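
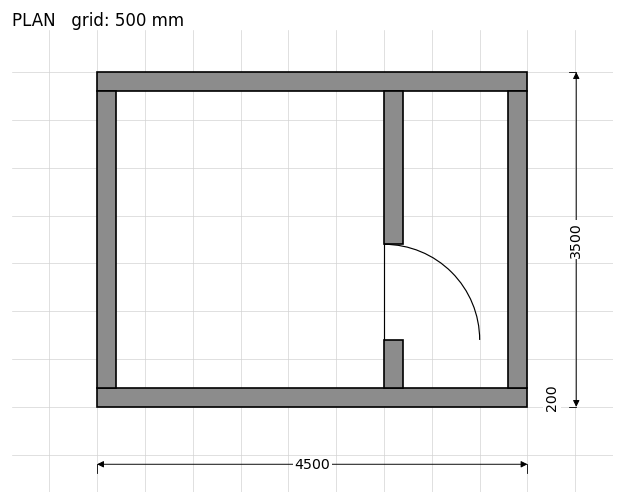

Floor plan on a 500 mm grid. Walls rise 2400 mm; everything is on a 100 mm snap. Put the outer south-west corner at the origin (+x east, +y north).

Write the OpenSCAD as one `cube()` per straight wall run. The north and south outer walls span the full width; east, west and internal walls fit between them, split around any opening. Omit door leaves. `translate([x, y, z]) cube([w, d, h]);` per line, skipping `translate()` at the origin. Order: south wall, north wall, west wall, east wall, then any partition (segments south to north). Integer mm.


cube([4500, 200, 2400]);
translate([0, 3300, 0]) cube([4500, 200, 2400]);
translate([0, 200, 0]) cube([200, 3100, 2400]);
translate([4300, 200, 0]) cube([200, 3100, 2400]);
translate([3000, 200, 0]) cube([200, 500, 2400]);
translate([3000, 1700, 0]) cube([200, 1600, 2400]);


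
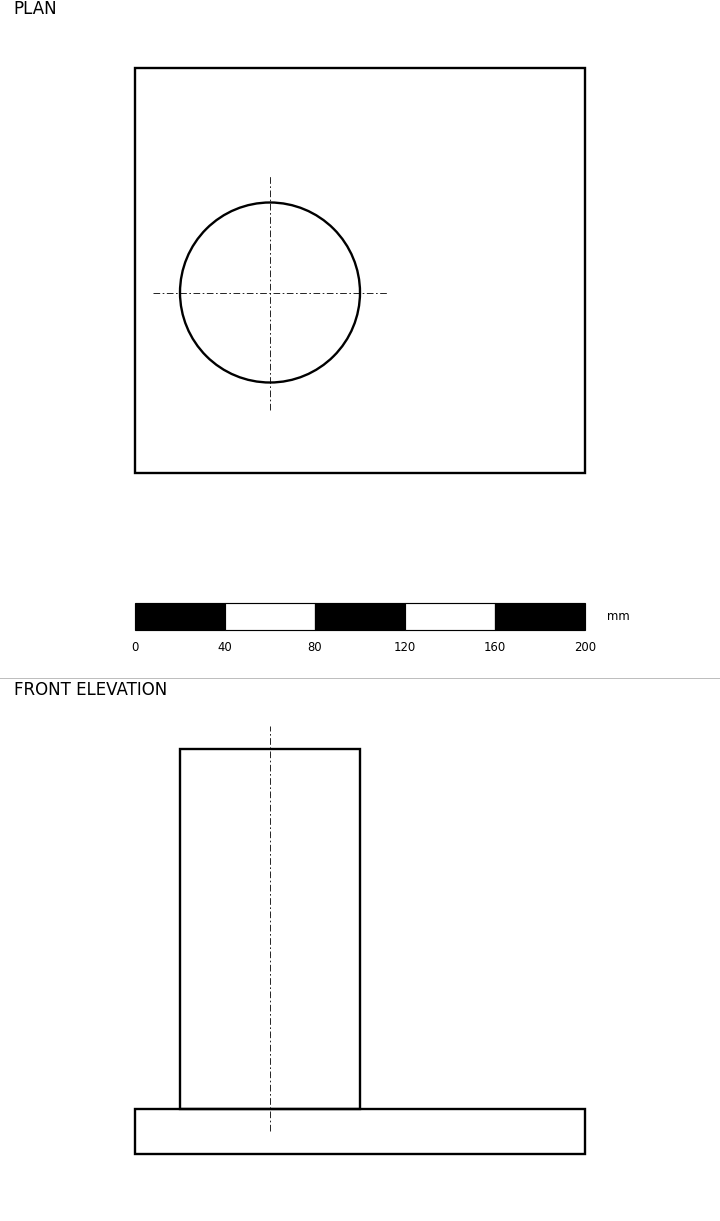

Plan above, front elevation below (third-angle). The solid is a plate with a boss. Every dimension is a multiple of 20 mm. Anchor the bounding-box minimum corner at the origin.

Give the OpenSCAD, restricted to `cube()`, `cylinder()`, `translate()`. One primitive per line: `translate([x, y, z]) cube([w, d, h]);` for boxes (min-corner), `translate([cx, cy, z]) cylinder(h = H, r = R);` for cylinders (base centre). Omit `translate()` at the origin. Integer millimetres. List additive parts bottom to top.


cube([200, 180, 20]);
translate([60, 80, 20]) cylinder(h = 160, r = 40);


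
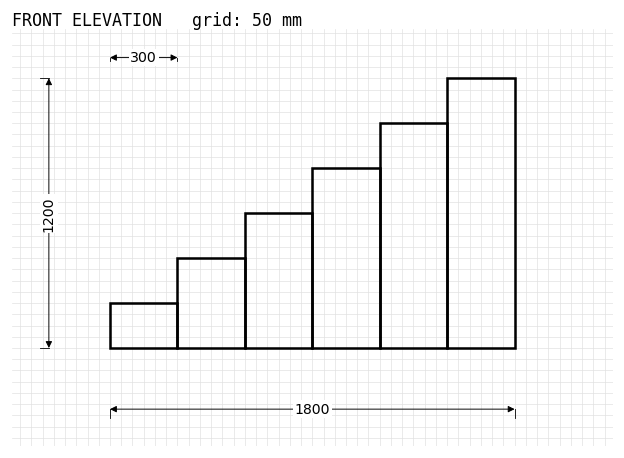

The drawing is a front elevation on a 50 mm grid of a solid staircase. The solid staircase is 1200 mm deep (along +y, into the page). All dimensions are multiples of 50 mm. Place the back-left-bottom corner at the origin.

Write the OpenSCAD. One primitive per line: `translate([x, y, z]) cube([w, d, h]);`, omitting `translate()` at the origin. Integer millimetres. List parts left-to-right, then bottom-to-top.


cube([300, 1200, 200]);
translate([300, 0, 0]) cube([300, 1200, 400]);
translate([600, 0, 0]) cube([300, 1200, 600]);
translate([900, 0, 0]) cube([300, 1200, 800]);
translate([1200, 0, 0]) cube([300, 1200, 1000]);
translate([1500, 0, 0]) cube([300, 1200, 1200]);


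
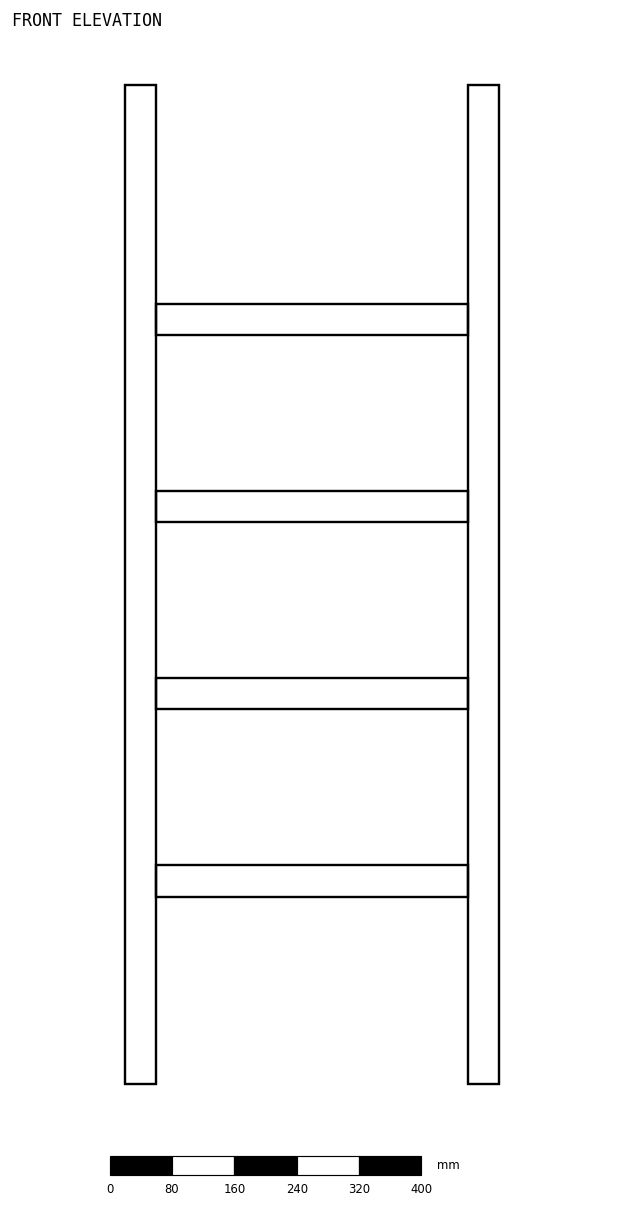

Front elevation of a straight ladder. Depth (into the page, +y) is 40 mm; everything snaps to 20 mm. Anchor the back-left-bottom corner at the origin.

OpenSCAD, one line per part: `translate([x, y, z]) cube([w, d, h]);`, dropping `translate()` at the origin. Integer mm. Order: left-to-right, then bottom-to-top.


cube([40, 40, 1280]);
translate([40, 0, 240]) cube([400, 40, 40]);
translate([40, 0, 480]) cube([400, 40, 40]);
translate([40, 0, 720]) cube([400, 40, 40]);
translate([40, 0, 960]) cube([400, 40, 40]);
translate([440, 0, 0]) cube([40, 40, 1280]);


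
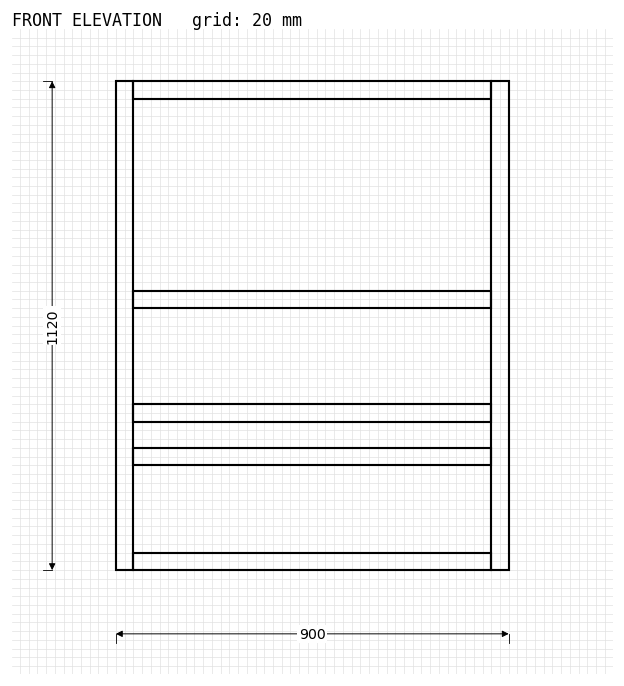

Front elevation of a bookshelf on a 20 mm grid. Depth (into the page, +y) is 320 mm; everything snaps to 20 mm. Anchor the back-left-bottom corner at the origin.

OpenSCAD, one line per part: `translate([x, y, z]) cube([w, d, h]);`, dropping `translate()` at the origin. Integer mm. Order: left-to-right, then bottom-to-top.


cube([40, 320, 1120]);
translate([40, 0, 0]) cube([820, 320, 40]);
translate([40, 0, 240]) cube([820, 320, 40]);
translate([40, 0, 340]) cube([820, 320, 40]);
translate([40, 0, 600]) cube([820, 320, 40]);
translate([40, 0, 1080]) cube([820, 320, 40]);
translate([860, 0, 0]) cube([40, 320, 1120]);


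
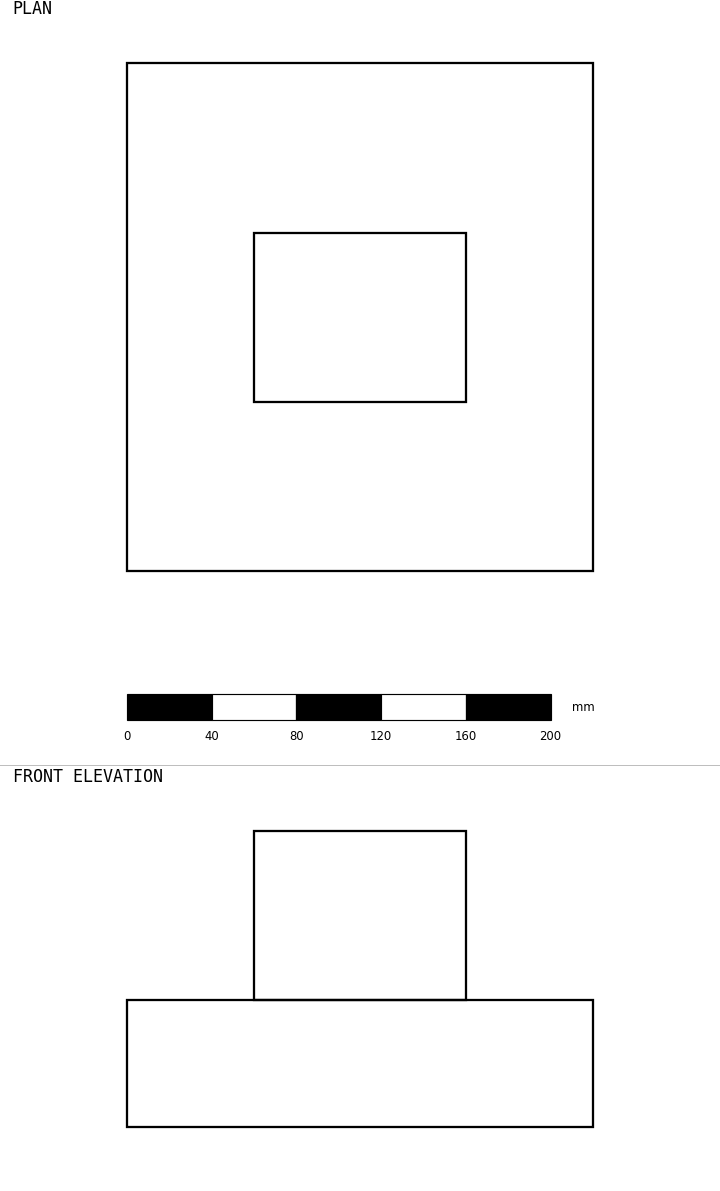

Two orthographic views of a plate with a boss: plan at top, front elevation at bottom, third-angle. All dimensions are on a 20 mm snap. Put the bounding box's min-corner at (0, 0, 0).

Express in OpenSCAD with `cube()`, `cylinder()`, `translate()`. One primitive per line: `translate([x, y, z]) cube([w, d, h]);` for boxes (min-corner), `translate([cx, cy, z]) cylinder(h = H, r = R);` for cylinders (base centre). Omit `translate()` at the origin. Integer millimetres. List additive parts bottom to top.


cube([220, 240, 60]);
translate([60, 80, 60]) cube([100, 80, 80]);


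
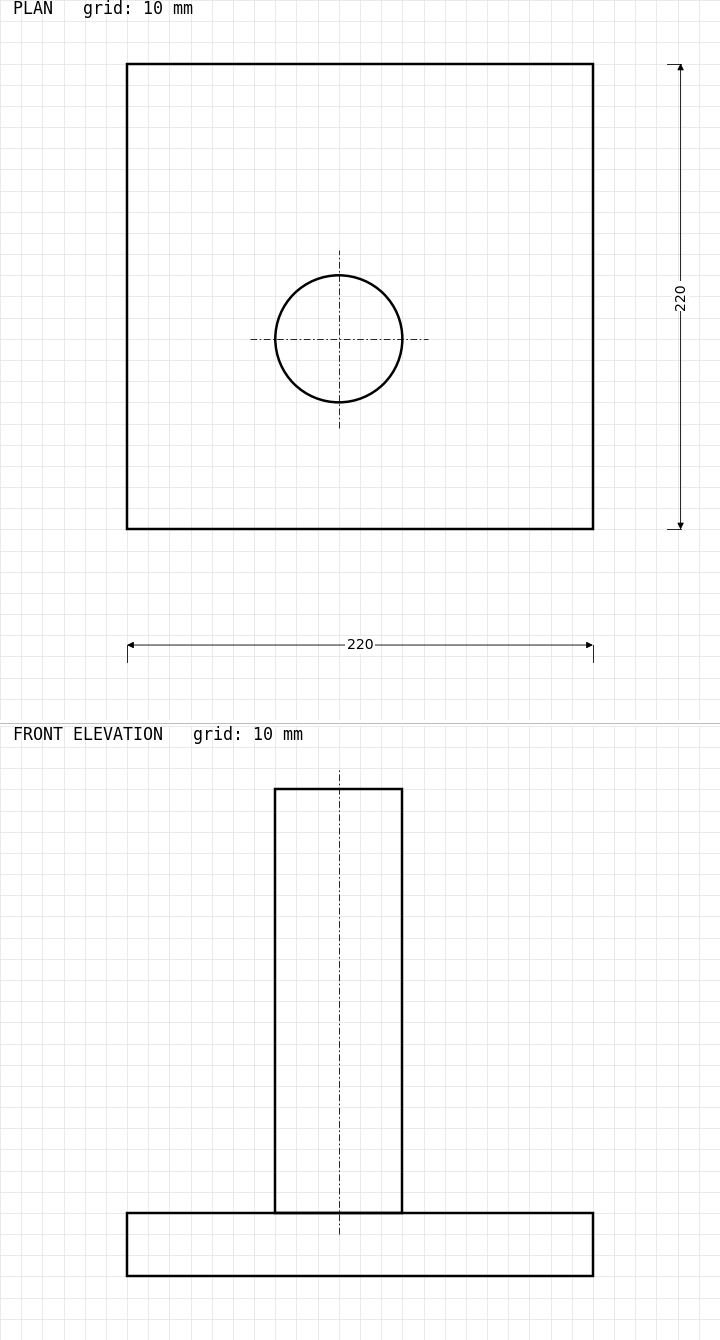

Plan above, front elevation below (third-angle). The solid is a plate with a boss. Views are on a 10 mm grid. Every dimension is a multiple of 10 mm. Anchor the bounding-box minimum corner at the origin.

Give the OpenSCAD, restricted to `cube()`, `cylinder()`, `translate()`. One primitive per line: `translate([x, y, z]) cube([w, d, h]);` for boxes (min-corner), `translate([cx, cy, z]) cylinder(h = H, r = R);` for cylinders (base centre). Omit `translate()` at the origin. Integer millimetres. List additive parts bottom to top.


cube([220, 220, 30]);
translate([100, 90, 30]) cylinder(h = 200, r = 30);


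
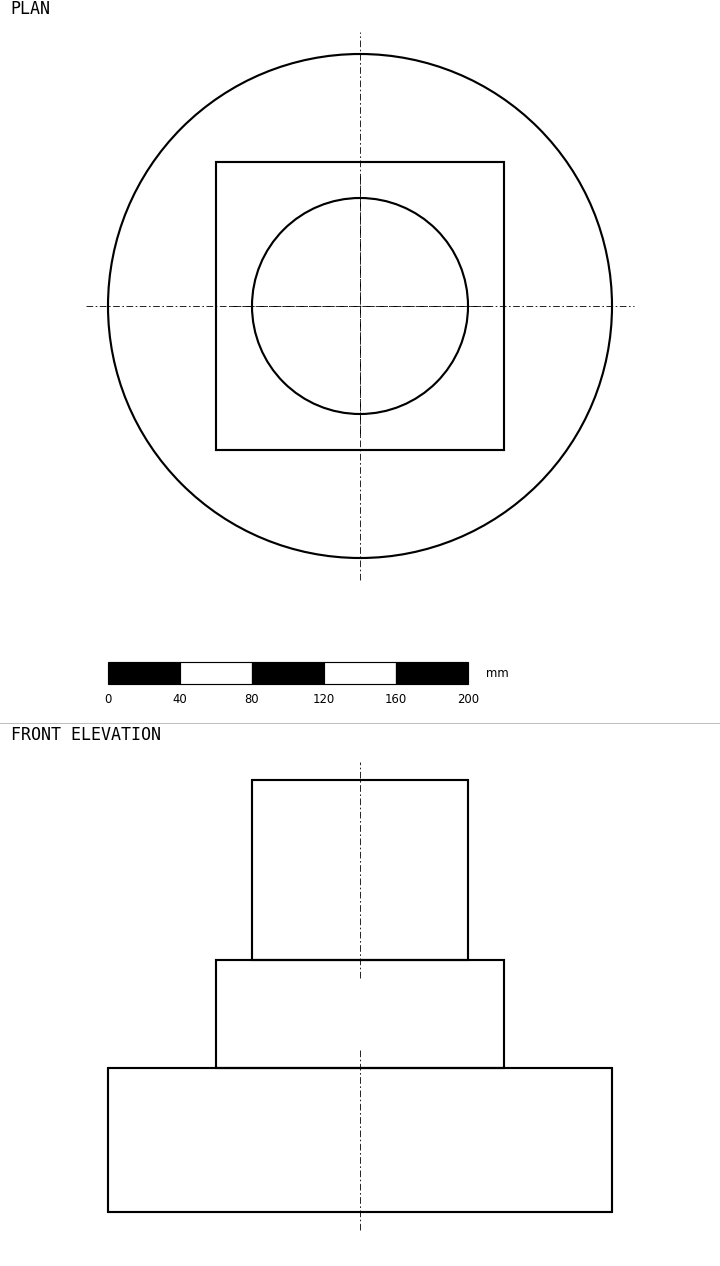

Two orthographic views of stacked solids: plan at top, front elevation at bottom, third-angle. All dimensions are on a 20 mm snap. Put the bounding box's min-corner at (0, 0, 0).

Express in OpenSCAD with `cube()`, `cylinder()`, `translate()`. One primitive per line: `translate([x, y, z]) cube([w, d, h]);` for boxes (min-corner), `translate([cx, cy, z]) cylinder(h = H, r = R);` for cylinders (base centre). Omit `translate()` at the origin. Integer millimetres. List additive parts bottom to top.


translate([140, 140, 0]) cylinder(h = 80, r = 140);
translate([60, 60, 80]) cube([160, 160, 60]);
translate([140, 140, 140]) cylinder(h = 100, r = 60);


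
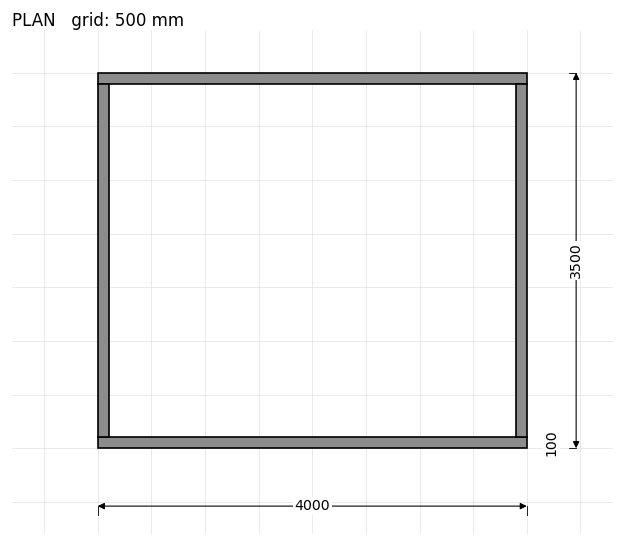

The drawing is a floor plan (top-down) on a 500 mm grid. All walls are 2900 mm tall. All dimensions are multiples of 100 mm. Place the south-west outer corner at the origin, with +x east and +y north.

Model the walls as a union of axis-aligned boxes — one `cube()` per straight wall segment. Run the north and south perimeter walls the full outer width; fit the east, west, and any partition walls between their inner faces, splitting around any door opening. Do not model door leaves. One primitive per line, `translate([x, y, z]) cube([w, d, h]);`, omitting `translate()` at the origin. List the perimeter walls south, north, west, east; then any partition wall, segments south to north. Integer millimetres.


cube([4000, 100, 2900]);
translate([0, 3400, 0]) cube([4000, 100, 2900]);
translate([0, 100, 0]) cube([100, 3300, 2900]);
translate([3900, 100, 0]) cube([100, 3300, 2900]);


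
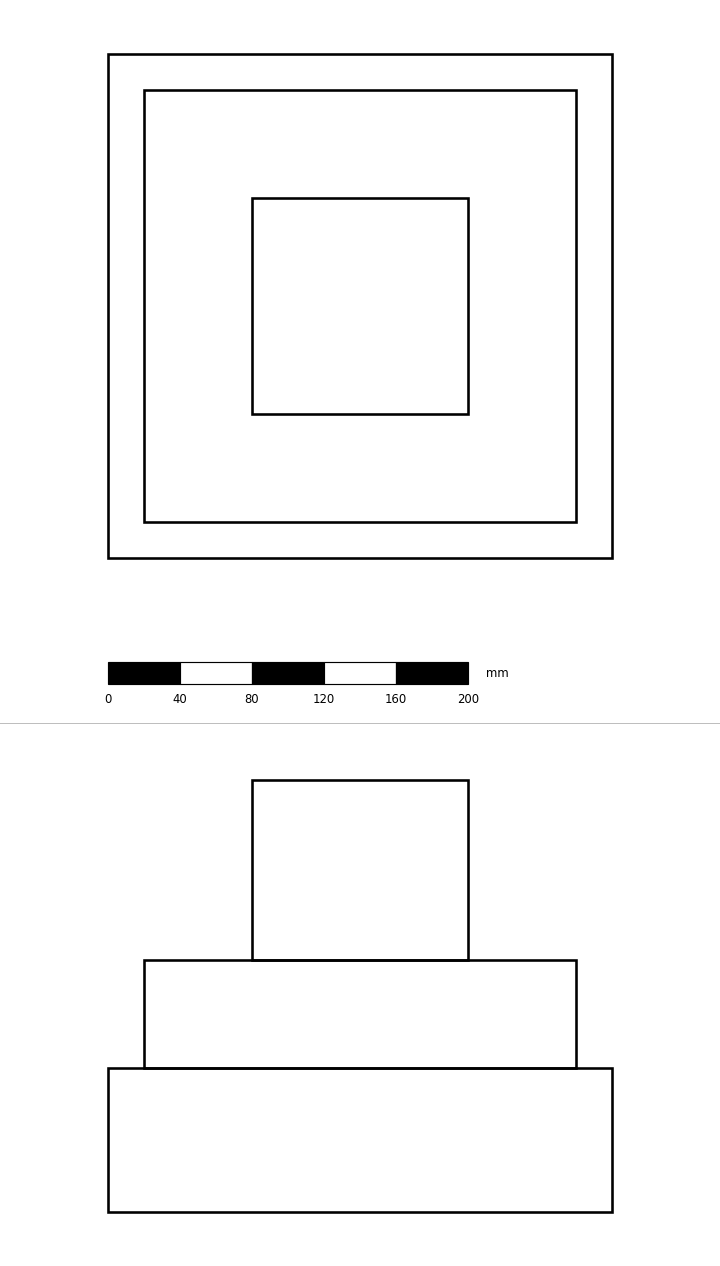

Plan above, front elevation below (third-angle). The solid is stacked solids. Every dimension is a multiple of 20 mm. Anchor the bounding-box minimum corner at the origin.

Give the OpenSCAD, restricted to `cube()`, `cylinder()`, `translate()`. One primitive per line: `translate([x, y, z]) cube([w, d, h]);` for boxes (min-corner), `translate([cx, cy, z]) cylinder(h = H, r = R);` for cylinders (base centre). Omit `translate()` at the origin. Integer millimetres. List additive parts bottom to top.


cube([280, 280, 80]);
translate([20, 20, 80]) cube([240, 240, 60]);
translate([80, 80, 140]) cube([120, 120, 100]);


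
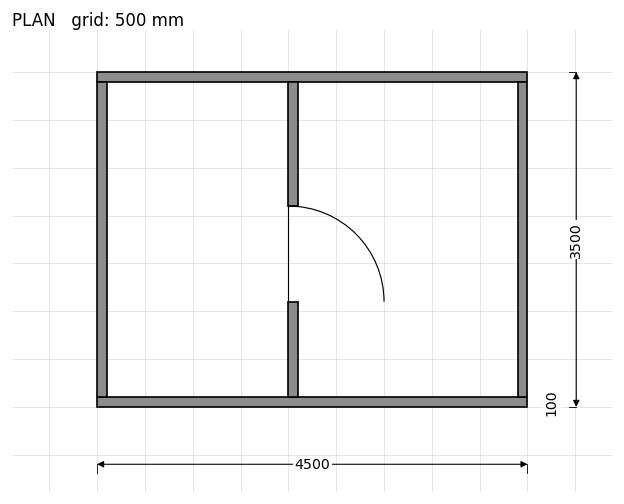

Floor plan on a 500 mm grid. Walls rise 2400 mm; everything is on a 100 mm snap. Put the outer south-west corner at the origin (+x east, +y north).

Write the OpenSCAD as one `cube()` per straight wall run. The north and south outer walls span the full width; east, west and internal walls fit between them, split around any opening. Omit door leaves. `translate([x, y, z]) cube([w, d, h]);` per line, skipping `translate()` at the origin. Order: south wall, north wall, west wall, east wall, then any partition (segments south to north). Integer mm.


cube([4500, 100, 2400]);
translate([0, 3400, 0]) cube([4500, 100, 2400]);
translate([0, 100, 0]) cube([100, 3300, 2400]);
translate([4400, 100, 0]) cube([100, 3300, 2400]);
translate([2000, 100, 0]) cube([100, 1000, 2400]);
translate([2000, 2100, 0]) cube([100, 1300, 2400]);


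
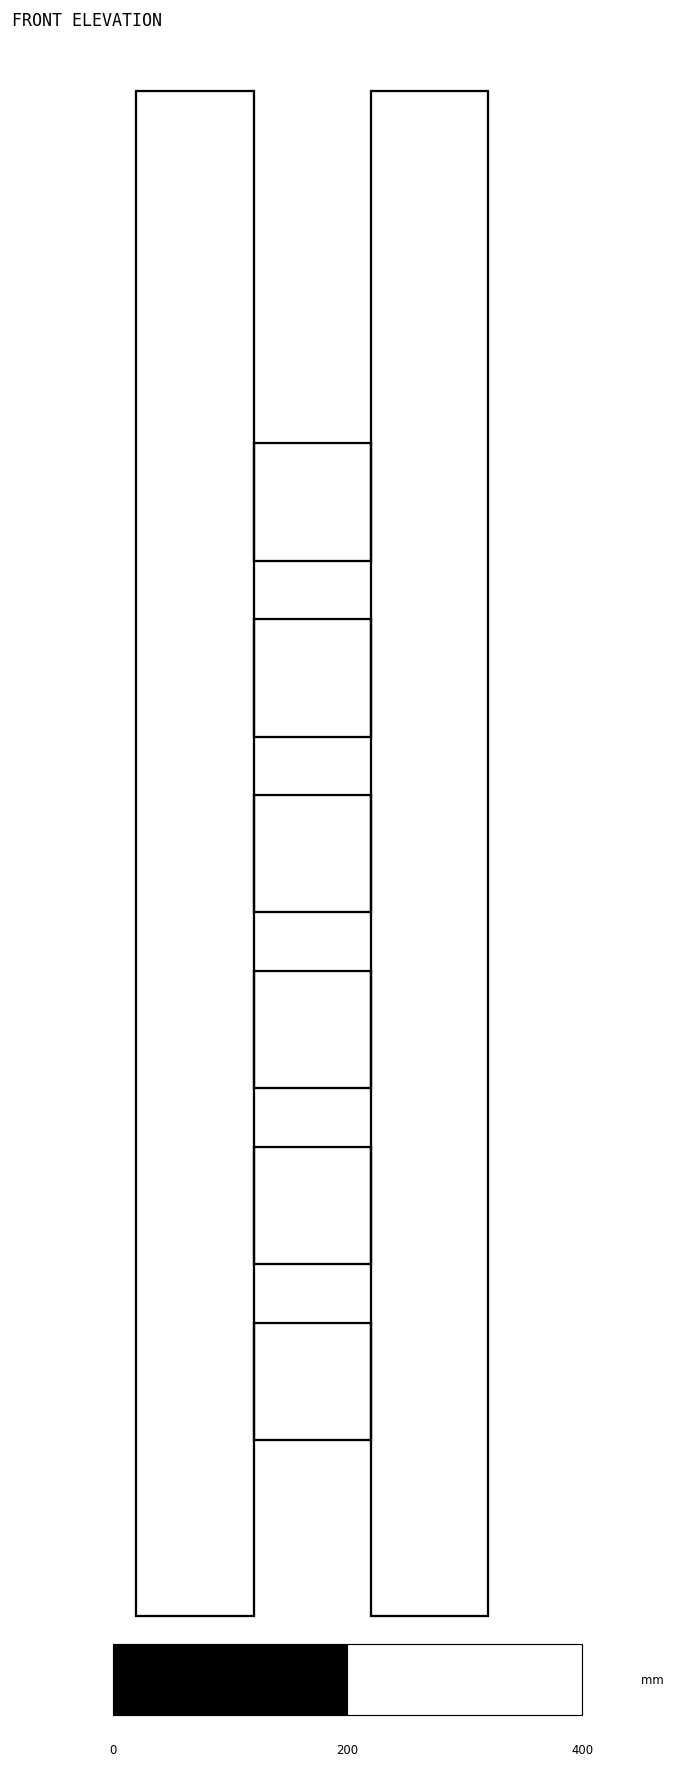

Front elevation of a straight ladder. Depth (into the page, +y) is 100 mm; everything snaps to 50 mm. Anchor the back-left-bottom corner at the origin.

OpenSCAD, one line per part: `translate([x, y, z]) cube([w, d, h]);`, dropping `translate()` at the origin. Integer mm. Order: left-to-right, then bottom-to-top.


cube([100, 100, 1300]);
translate([100, 0, 150]) cube([100, 100, 100]);
translate([100, 0, 300]) cube([100, 100, 100]);
translate([100, 0, 450]) cube([100, 100, 100]);
translate([100, 0, 600]) cube([100, 100, 100]);
translate([100, 0, 750]) cube([100, 100, 100]);
translate([100, 0, 900]) cube([100, 100, 100]);
translate([200, 0, 0]) cube([100, 100, 1300]);


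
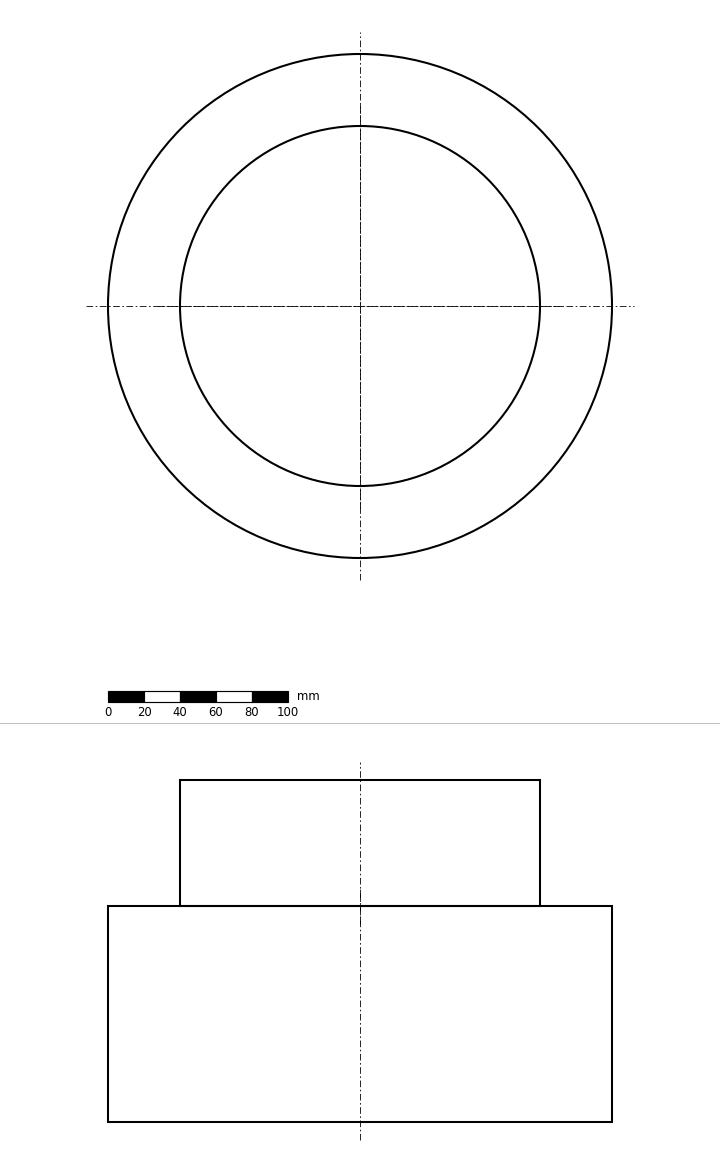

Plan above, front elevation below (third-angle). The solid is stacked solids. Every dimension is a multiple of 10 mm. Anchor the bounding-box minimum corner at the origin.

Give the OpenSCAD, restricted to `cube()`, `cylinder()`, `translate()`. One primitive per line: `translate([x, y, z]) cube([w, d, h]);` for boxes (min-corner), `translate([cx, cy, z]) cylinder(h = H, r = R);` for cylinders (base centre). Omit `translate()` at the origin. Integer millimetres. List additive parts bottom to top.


translate([140, 140, 0]) cylinder(h = 120, r = 140);
translate([140, 140, 120]) cylinder(h = 70, r = 100);


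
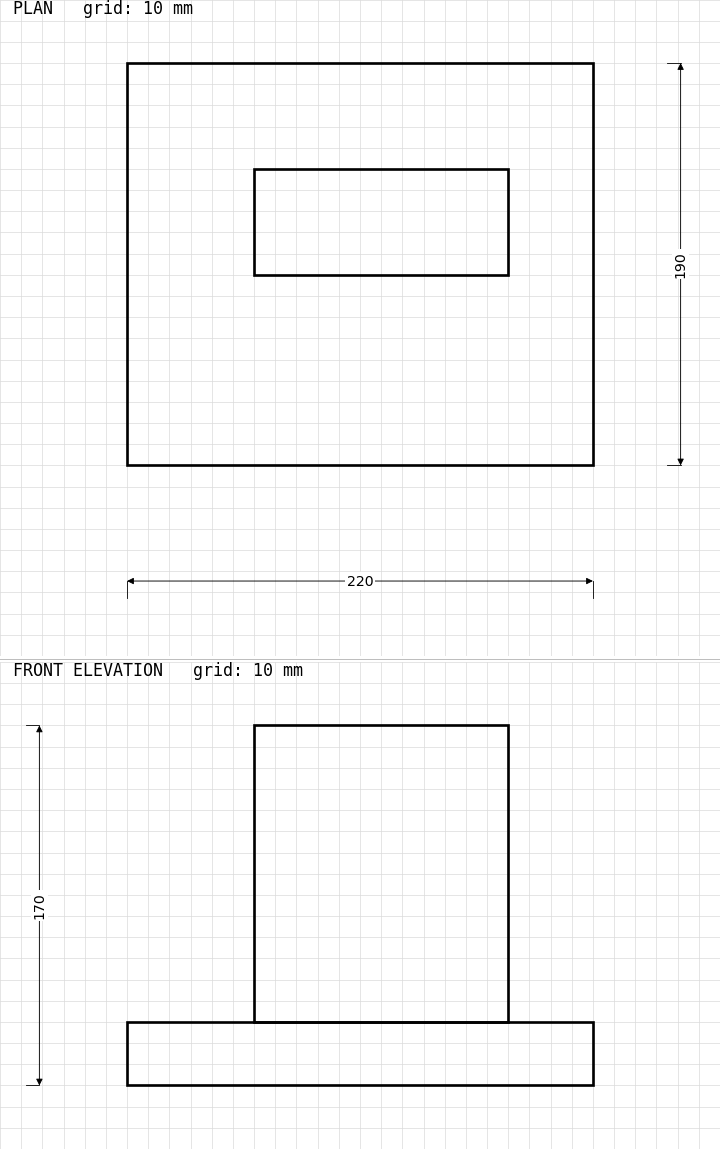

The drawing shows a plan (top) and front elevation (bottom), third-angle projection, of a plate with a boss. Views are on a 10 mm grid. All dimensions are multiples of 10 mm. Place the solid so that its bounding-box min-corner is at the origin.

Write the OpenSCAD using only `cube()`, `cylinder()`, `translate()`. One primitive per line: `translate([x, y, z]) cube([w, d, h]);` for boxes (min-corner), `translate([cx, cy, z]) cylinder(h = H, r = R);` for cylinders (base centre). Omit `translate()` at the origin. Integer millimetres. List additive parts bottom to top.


cube([220, 190, 30]);
translate([60, 90, 30]) cube([120, 50, 140]);


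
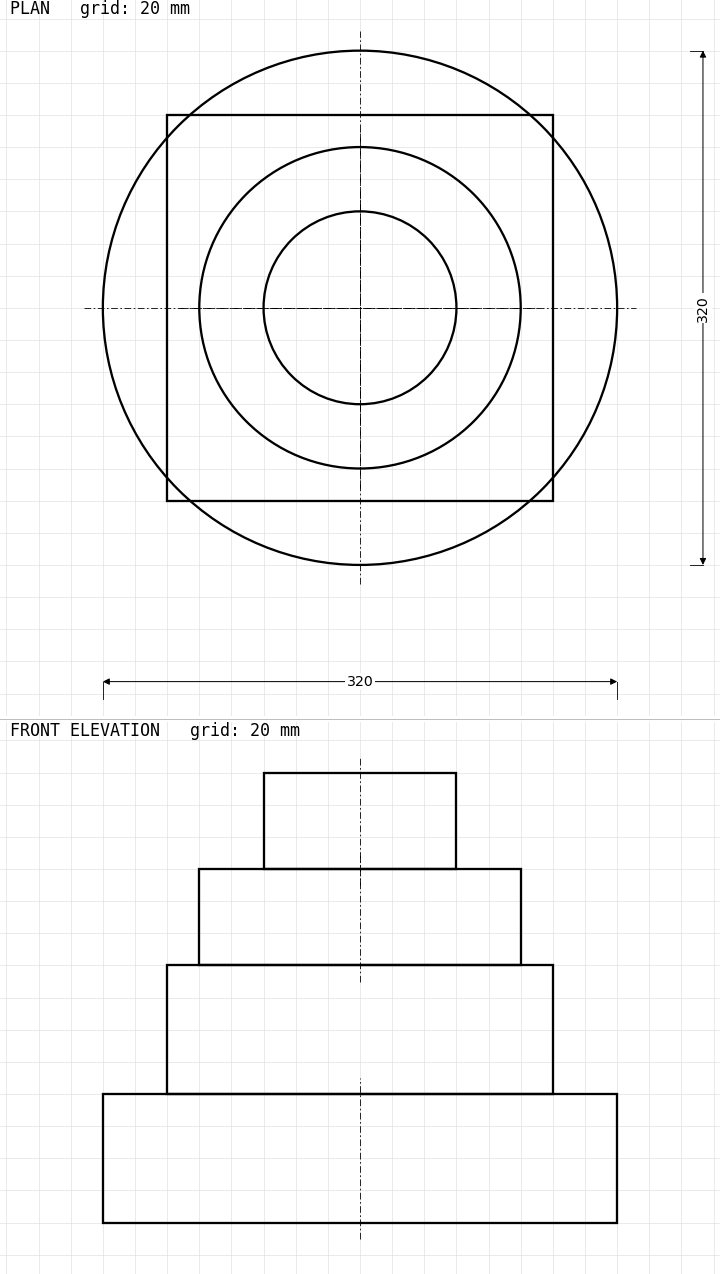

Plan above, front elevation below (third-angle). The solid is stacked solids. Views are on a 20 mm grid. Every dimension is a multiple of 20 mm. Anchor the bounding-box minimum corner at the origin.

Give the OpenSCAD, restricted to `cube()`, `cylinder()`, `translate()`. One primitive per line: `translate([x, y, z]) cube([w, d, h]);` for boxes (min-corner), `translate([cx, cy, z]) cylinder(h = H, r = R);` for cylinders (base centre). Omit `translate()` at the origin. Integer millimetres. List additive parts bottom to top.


translate([160, 160, 0]) cylinder(h = 80, r = 160);
translate([40, 40, 80]) cube([240, 240, 80]);
translate([160, 160, 160]) cylinder(h = 60, r = 100);
translate([160, 160, 220]) cylinder(h = 60, r = 60);


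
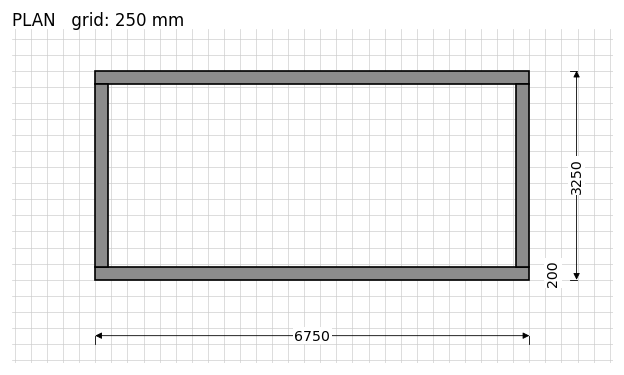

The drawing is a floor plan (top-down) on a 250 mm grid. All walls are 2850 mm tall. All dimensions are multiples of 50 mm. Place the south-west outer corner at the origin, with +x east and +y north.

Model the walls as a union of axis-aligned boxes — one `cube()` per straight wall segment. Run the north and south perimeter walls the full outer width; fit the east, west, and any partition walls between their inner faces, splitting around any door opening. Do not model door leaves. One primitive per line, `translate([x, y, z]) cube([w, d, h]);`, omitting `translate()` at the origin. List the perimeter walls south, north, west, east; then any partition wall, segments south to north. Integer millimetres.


cube([6750, 200, 2850]);
translate([0, 3050, 0]) cube([6750, 200, 2850]);
translate([0, 200, 0]) cube([200, 2850, 2850]);
translate([6550, 200, 0]) cube([200, 2850, 2850]);


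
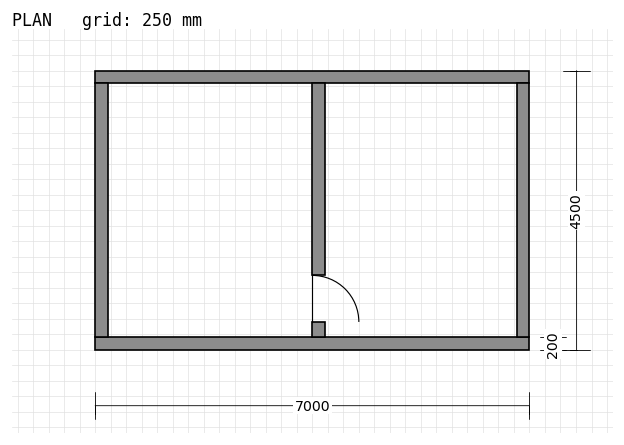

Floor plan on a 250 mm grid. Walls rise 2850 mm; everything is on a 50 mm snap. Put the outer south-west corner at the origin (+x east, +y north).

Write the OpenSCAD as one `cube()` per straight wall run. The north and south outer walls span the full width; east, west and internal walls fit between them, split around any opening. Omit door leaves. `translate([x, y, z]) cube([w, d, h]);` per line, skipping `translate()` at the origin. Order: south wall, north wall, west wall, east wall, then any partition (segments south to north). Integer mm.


cube([7000, 200, 2850]);
translate([0, 4300, 0]) cube([7000, 200, 2850]);
translate([0, 200, 0]) cube([200, 4100, 2850]);
translate([6800, 200, 0]) cube([200, 4100, 2850]);
translate([3500, 200, 0]) cube([200, 250, 2850]);
translate([3500, 1200, 0]) cube([200, 3100, 2850]);


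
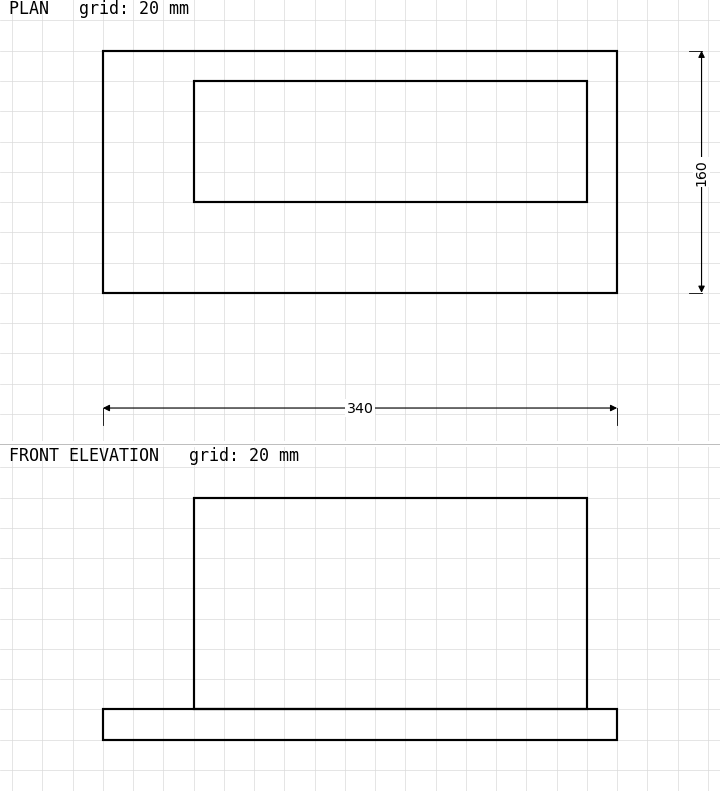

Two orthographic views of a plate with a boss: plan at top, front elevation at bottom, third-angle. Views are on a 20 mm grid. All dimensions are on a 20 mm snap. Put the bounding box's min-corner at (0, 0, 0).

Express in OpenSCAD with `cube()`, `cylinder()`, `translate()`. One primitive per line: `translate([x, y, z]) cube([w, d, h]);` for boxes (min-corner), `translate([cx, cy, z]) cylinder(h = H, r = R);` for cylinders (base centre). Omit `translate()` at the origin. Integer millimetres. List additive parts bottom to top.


cube([340, 160, 20]);
translate([60, 60, 20]) cube([260, 80, 140]);


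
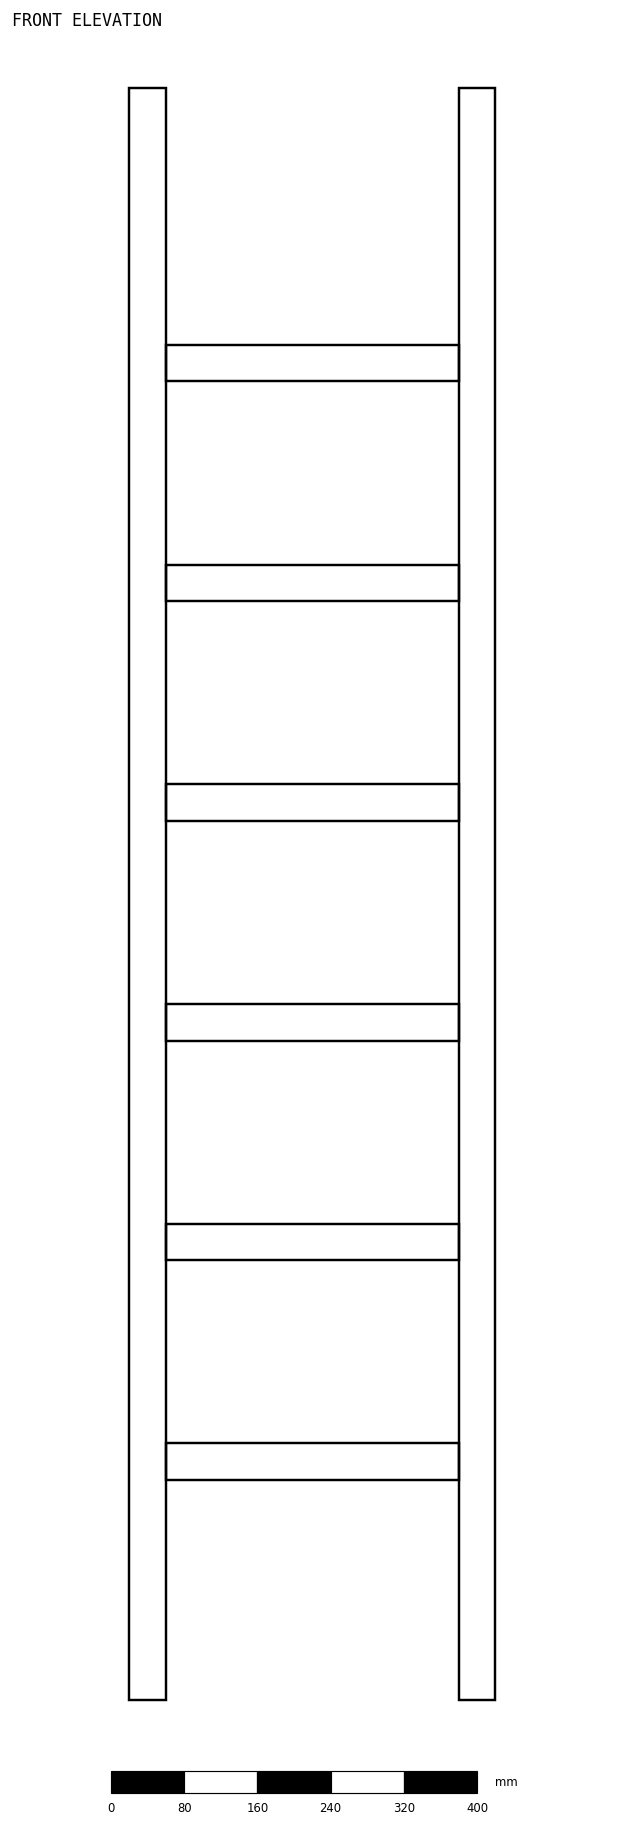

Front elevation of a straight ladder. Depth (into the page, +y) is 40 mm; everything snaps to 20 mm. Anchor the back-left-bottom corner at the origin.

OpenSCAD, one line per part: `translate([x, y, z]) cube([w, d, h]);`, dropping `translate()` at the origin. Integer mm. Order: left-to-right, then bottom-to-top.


cube([40, 40, 1760]);
translate([40, 0, 240]) cube([320, 40, 40]);
translate([40, 0, 480]) cube([320, 40, 40]);
translate([40, 0, 720]) cube([320, 40, 40]);
translate([40, 0, 960]) cube([320, 40, 40]);
translate([40, 0, 1200]) cube([320, 40, 40]);
translate([40, 0, 1440]) cube([320, 40, 40]);
translate([360, 0, 0]) cube([40, 40, 1760]);


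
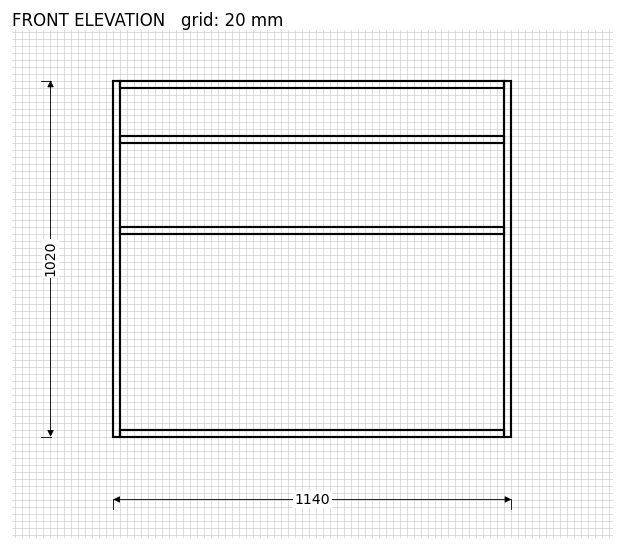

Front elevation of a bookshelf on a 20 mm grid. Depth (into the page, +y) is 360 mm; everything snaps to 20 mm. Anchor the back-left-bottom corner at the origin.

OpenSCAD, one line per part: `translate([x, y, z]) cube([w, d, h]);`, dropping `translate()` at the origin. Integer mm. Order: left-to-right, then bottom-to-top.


cube([20, 360, 1020]);
translate([20, 0, 0]) cube([1100, 360, 20]);
translate([20, 0, 580]) cube([1100, 360, 20]);
translate([20, 0, 840]) cube([1100, 360, 20]);
translate([20, 0, 1000]) cube([1100, 360, 20]);
translate([1120, 0, 0]) cube([20, 360, 1020]);


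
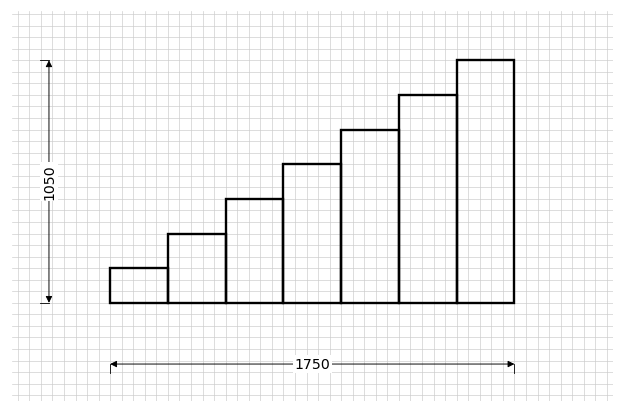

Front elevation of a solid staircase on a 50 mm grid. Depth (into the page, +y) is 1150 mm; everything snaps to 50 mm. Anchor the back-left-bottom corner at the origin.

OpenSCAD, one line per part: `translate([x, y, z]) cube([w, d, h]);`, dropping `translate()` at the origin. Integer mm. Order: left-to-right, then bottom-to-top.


cube([250, 1150, 150]);
translate([250, 0, 0]) cube([250, 1150, 300]);
translate([500, 0, 0]) cube([250, 1150, 450]);
translate([750, 0, 0]) cube([250, 1150, 600]);
translate([1000, 0, 0]) cube([250, 1150, 750]);
translate([1250, 0, 0]) cube([250, 1150, 900]);
translate([1500, 0, 0]) cube([250, 1150, 1050]);


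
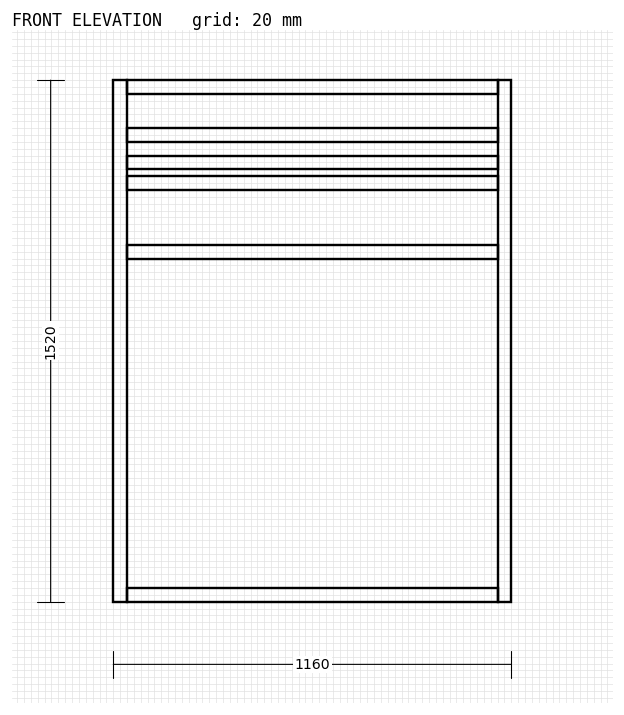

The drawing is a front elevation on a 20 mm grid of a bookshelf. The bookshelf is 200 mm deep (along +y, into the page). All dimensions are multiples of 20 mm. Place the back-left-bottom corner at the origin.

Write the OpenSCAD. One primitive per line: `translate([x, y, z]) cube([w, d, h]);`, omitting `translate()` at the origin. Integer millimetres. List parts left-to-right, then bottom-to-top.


cube([40, 200, 1520]);
translate([40, 0, 0]) cube([1080, 200, 40]);
translate([40, 0, 1000]) cube([1080, 200, 40]);
translate([40, 0, 1200]) cube([1080, 200, 40]);
translate([40, 0, 1260]) cube([1080, 200, 40]);
translate([40, 0, 1340]) cube([1080, 200, 40]);
translate([40, 0, 1480]) cube([1080, 200, 40]);
translate([1120, 0, 0]) cube([40, 200, 1520]);


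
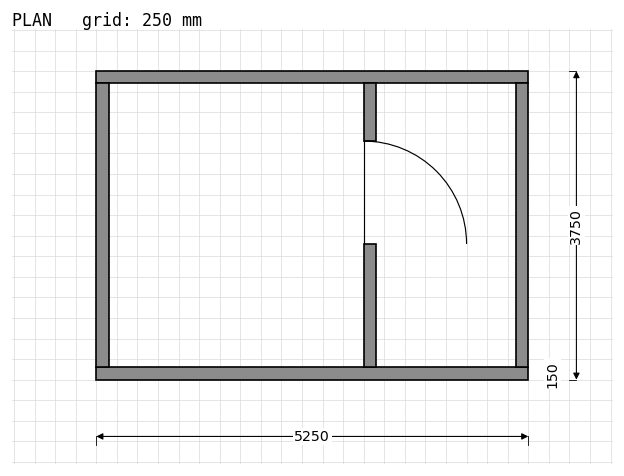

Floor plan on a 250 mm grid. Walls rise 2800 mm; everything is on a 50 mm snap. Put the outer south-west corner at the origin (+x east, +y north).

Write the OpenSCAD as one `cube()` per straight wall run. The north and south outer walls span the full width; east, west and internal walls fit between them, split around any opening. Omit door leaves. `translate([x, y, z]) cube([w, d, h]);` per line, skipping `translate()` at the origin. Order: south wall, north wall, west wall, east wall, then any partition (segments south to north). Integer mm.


cube([5250, 150, 2800]);
translate([0, 3600, 0]) cube([5250, 150, 2800]);
translate([0, 150, 0]) cube([150, 3450, 2800]);
translate([5100, 150, 0]) cube([150, 3450, 2800]);
translate([3250, 150, 0]) cube([150, 1500, 2800]);
translate([3250, 2900, 0]) cube([150, 700, 2800]);


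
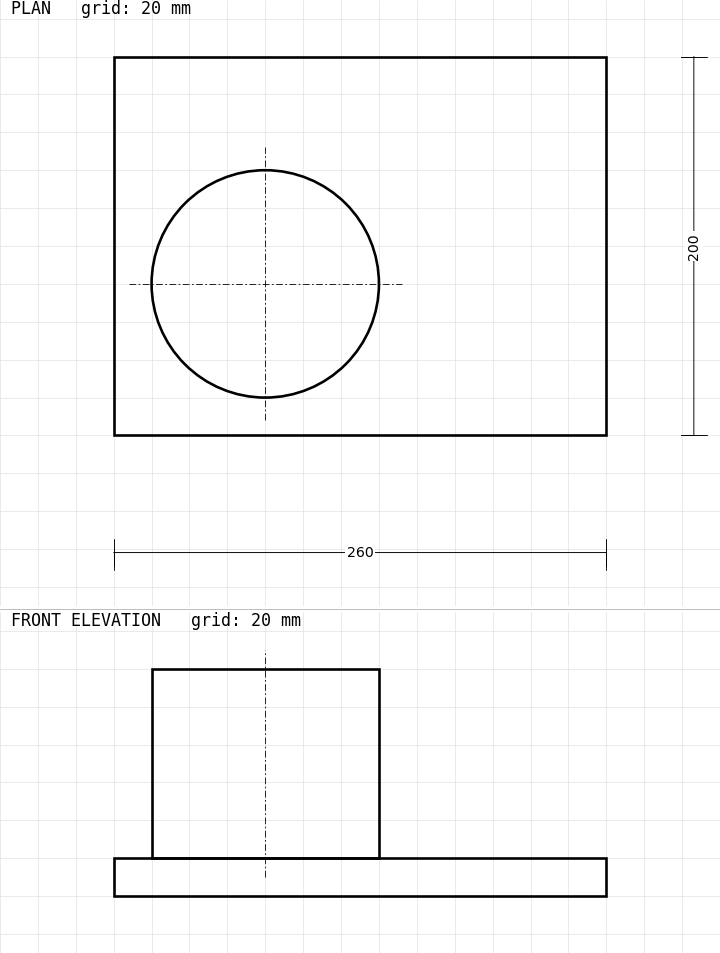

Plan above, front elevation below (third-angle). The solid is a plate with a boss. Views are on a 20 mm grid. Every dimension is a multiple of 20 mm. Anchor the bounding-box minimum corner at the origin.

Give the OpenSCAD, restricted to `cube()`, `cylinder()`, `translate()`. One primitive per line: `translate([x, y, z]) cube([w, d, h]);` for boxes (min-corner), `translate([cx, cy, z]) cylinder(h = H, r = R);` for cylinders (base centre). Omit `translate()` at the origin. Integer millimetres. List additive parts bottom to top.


cube([260, 200, 20]);
translate([80, 80, 20]) cylinder(h = 100, r = 60);


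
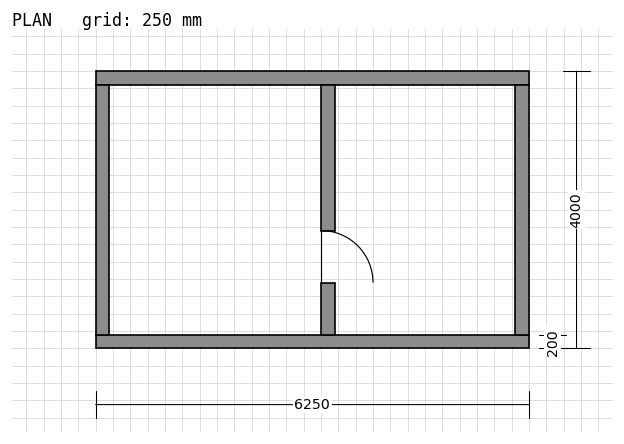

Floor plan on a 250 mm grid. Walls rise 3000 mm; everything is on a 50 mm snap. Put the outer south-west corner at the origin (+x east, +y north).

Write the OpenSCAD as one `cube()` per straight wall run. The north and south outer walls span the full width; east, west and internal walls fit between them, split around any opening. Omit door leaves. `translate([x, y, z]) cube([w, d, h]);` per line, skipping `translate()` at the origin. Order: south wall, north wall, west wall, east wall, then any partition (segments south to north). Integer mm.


cube([6250, 200, 3000]);
translate([0, 3800, 0]) cube([6250, 200, 3000]);
translate([0, 200, 0]) cube([200, 3600, 3000]);
translate([6050, 200, 0]) cube([200, 3600, 3000]);
translate([3250, 200, 0]) cube([200, 750, 3000]);
translate([3250, 1700, 0]) cube([200, 2100, 3000]);


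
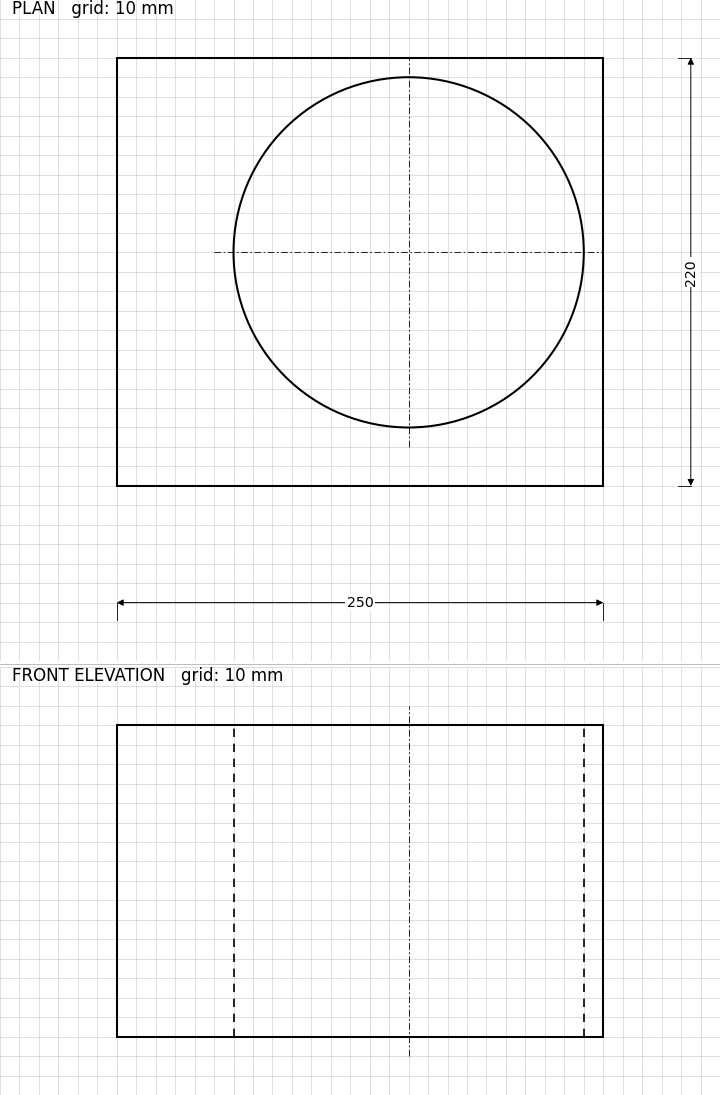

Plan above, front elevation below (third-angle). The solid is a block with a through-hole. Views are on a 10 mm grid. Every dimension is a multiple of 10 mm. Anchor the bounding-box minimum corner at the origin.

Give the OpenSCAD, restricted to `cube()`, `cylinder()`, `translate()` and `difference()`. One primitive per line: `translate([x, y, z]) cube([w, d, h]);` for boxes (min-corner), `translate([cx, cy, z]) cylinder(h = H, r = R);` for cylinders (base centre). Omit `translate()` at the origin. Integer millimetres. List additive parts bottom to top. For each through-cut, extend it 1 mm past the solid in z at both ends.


difference() {
  cube([250, 220, 160]);
  translate([150, 120, -1]) cylinder(h = 162, r = 90);
}


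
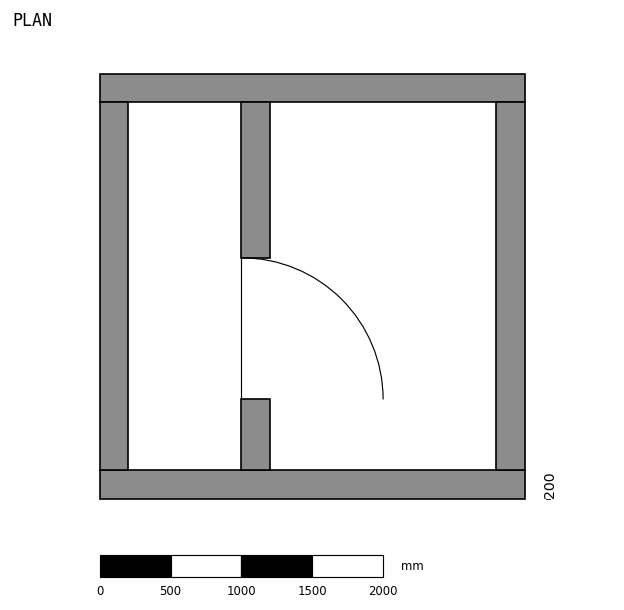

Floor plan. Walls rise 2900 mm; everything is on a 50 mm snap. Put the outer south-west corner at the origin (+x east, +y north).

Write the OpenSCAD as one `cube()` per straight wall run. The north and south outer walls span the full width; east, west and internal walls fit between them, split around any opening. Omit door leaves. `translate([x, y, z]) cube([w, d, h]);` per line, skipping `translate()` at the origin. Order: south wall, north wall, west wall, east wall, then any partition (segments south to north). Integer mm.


cube([3000, 200, 2900]);
translate([0, 2800, 0]) cube([3000, 200, 2900]);
translate([0, 200, 0]) cube([200, 2600, 2900]);
translate([2800, 200, 0]) cube([200, 2600, 2900]);
translate([1000, 200, 0]) cube([200, 500, 2900]);
translate([1000, 1700, 0]) cube([200, 1100, 2900]);


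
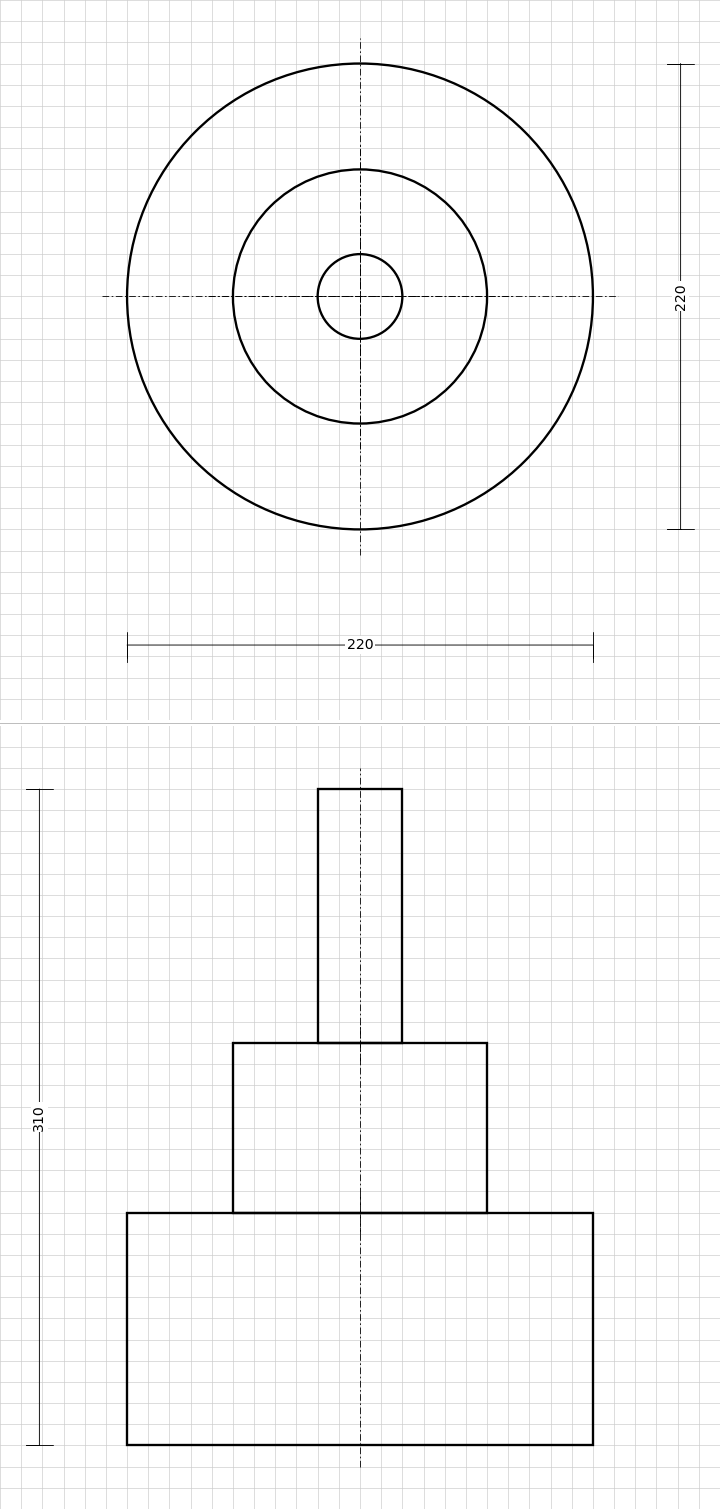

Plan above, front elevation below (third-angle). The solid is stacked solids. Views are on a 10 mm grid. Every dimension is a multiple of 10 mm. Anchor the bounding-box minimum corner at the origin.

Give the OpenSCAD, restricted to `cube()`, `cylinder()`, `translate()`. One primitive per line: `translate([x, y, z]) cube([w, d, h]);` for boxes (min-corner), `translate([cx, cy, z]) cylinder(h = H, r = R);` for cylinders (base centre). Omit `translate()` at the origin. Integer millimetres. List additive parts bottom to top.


translate([110, 110, 0]) cylinder(h = 110, r = 110);
translate([110, 110, 110]) cylinder(h = 80, r = 60);
translate([110, 110, 190]) cylinder(h = 120, r = 20);


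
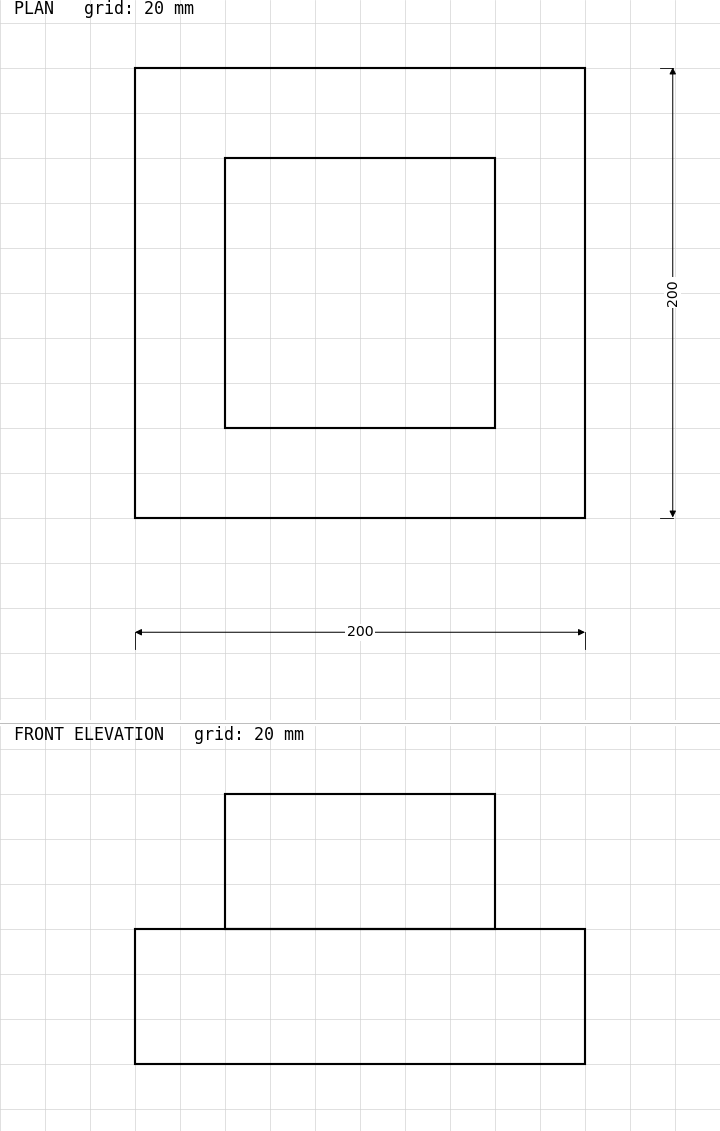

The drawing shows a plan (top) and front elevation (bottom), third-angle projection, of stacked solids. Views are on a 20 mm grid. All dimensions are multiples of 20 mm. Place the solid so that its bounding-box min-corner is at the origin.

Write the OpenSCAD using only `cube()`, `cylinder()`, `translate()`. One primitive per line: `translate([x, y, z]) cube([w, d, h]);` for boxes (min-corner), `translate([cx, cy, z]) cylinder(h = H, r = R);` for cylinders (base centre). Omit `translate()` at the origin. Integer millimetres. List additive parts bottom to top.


cube([200, 200, 60]);
translate([40, 40, 60]) cube([120, 120, 60]);


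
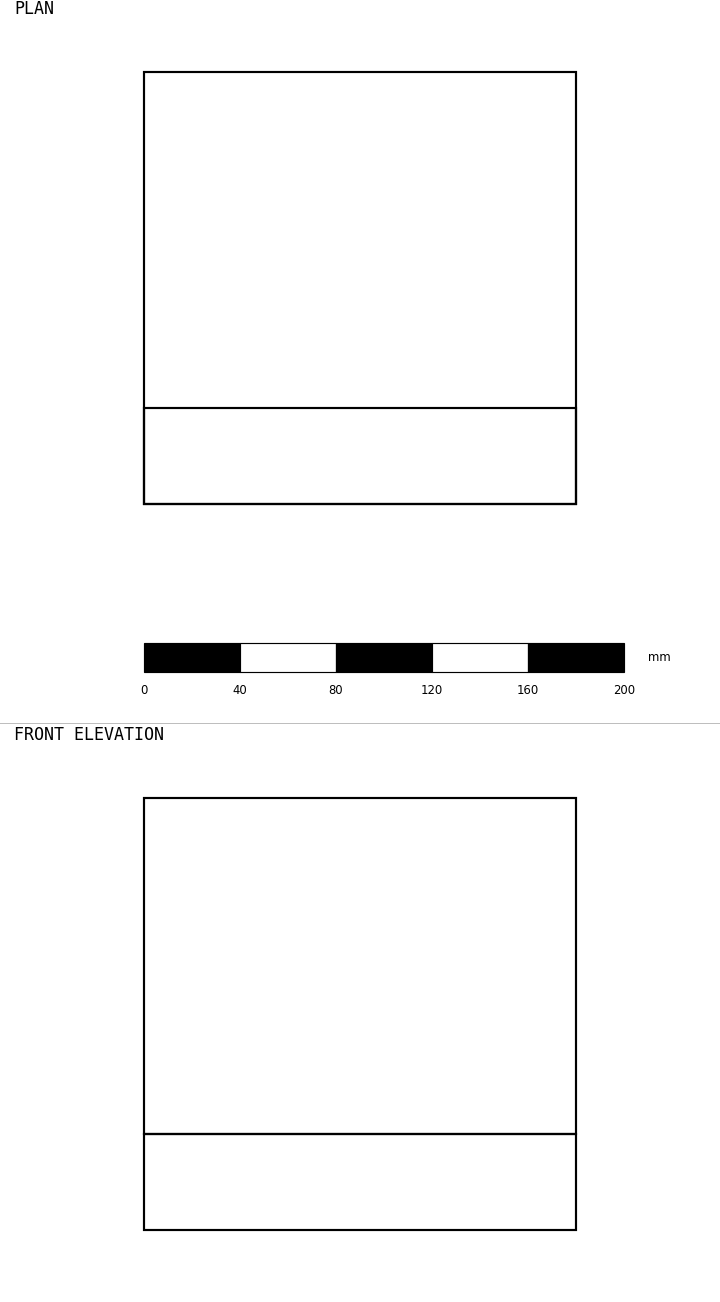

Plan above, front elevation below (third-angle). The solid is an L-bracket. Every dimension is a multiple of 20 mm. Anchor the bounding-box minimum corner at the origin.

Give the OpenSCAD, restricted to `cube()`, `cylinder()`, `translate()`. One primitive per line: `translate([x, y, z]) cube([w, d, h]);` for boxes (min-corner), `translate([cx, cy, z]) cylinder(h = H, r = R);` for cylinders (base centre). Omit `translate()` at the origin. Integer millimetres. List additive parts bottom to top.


cube([180, 180, 40]);
translate([0, 0, 40]) cube([180, 40, 140]);


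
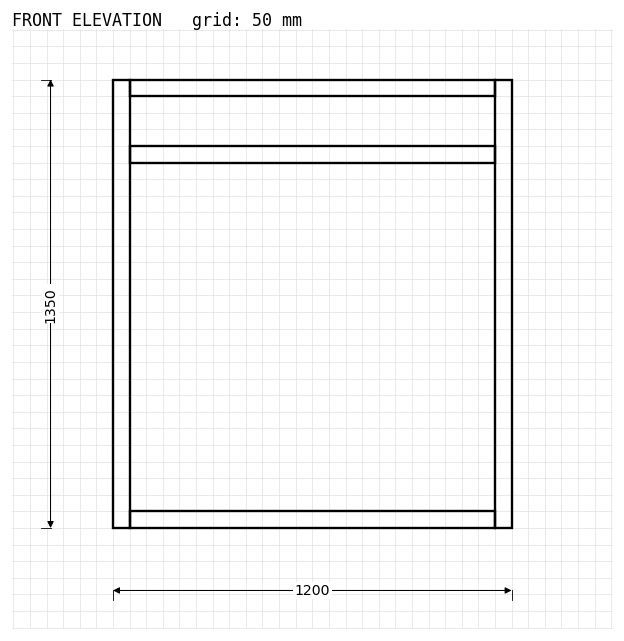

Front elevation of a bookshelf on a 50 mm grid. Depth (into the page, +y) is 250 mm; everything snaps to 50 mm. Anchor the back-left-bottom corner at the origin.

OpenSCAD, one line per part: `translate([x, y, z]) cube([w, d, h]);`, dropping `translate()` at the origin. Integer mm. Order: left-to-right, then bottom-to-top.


cube([50, 250, 1350]);
translate([50, 0, 0]) cube([1100, 250, 50]);
translate([50, 0, 1100]) cube([1100, 250, 50]);
translate([50, 0, 1300]) cube([1100, 250, 50]);
translate([1150, 0, 0]) cube([50, 250, 1350]);


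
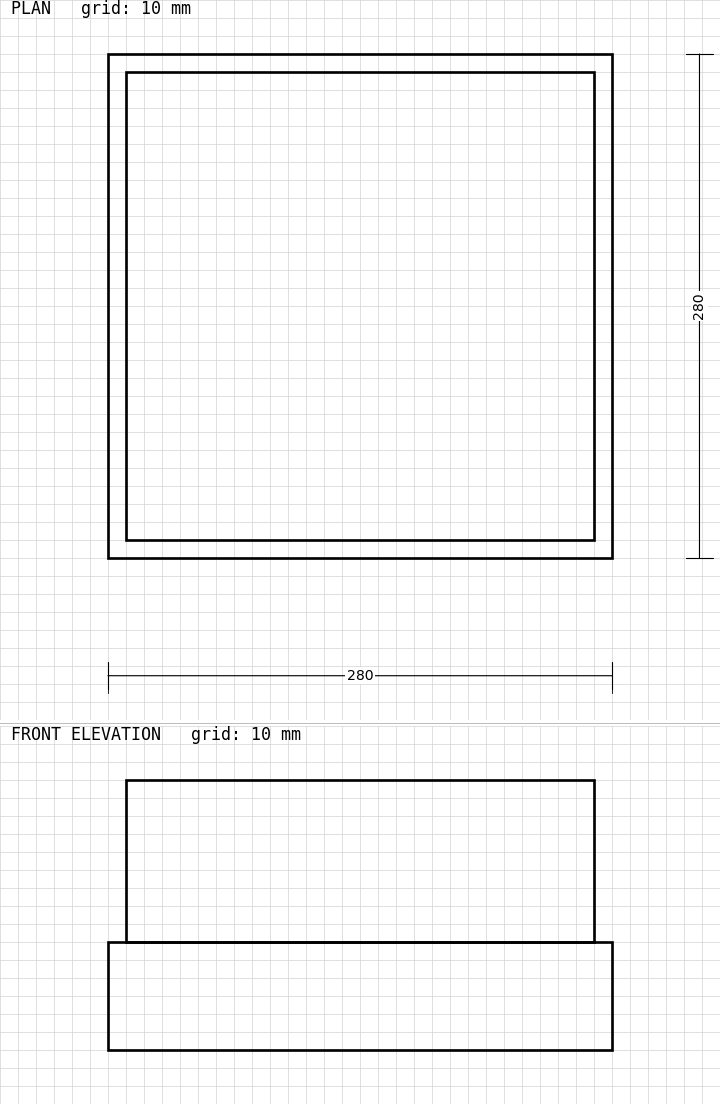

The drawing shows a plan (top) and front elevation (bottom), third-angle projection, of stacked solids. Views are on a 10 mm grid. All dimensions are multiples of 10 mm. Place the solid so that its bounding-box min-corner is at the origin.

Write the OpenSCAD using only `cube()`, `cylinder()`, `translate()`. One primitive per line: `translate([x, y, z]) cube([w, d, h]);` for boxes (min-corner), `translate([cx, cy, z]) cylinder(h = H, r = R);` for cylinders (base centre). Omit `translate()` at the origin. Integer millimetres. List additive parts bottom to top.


cube([280, 280, 60]);
translate([10, 10, 60]) cube([260, 260, 90]);


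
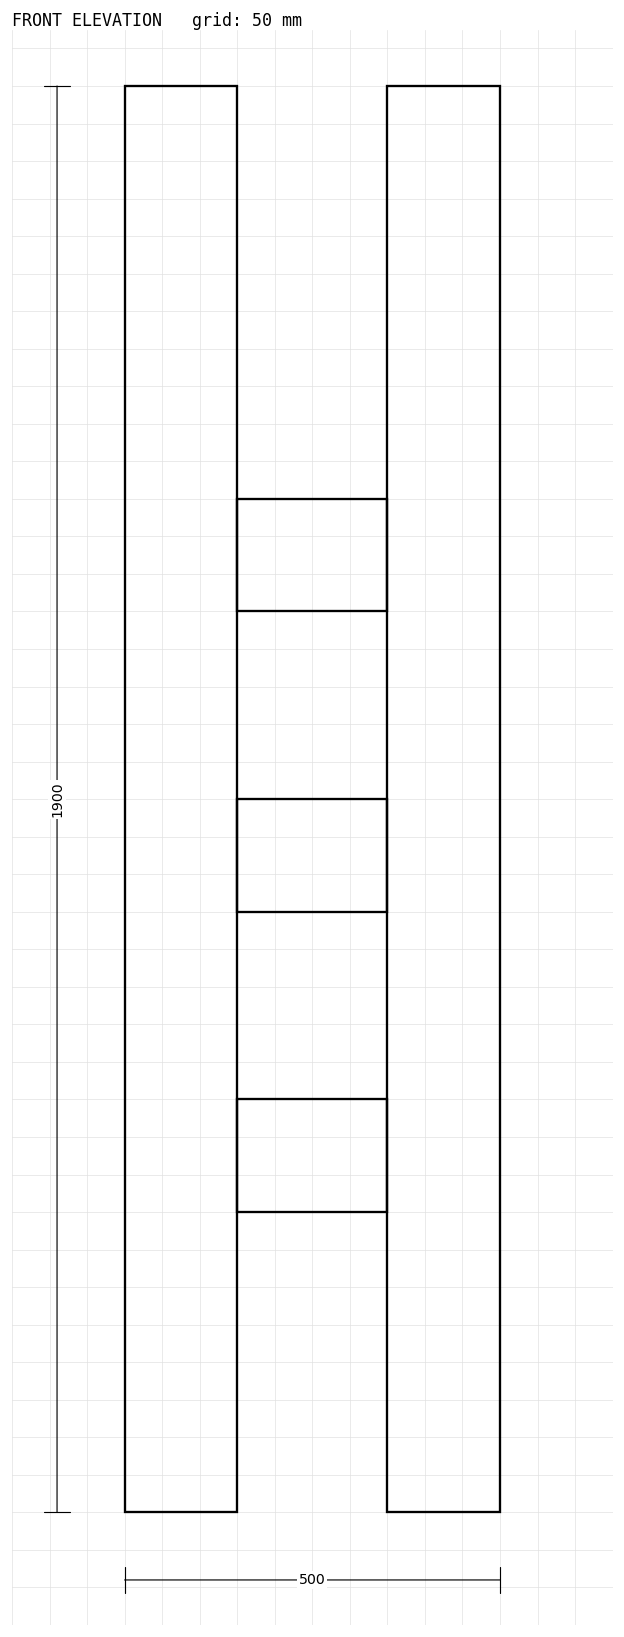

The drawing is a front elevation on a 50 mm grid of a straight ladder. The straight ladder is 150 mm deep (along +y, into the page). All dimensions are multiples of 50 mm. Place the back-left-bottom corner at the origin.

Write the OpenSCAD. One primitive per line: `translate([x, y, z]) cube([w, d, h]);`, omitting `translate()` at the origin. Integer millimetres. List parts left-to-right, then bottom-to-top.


cube([150, 150, 1900]);
translate([150, 0, 400]) cube([200, 150, 150]);
translate([150, 0, 800]) cube([200, 150, 150]);
translate([150, 0, 1200]) cube([200, 150, 150]);
translate([350, 0, 0]) cube([150, 150, 1900]);


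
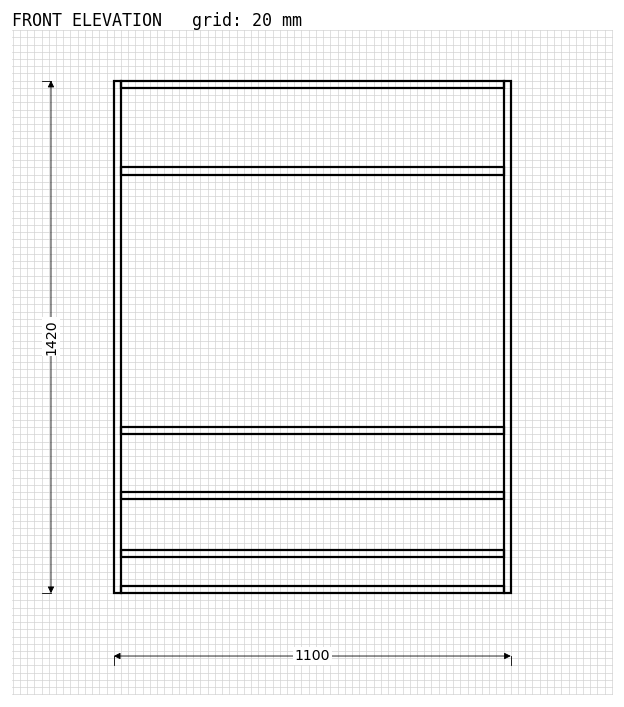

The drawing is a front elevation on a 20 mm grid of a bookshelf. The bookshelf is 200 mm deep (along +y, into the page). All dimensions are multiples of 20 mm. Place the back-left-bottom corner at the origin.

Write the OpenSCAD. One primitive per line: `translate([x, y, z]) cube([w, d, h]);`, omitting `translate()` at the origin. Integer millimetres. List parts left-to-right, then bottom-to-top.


cube([20, 200, 1420]);
translate([20, 0, 0]) cube([1060, 200, 20]);
translate([20, 0, 100]) cube([1060, 200, 20]);
translate([20, 0, 260]) cube([1060, 200, 20]);
translate([20, 0, 440]) cube([1060, 200, 20]);
translate([20, 0, 1160]) cube([1060, 200, 20]);
translate([20, 0, 1400]) cube([1060, 200, 20]);
translate([1080, 0, 0]) cube([20, 200, 1420]);


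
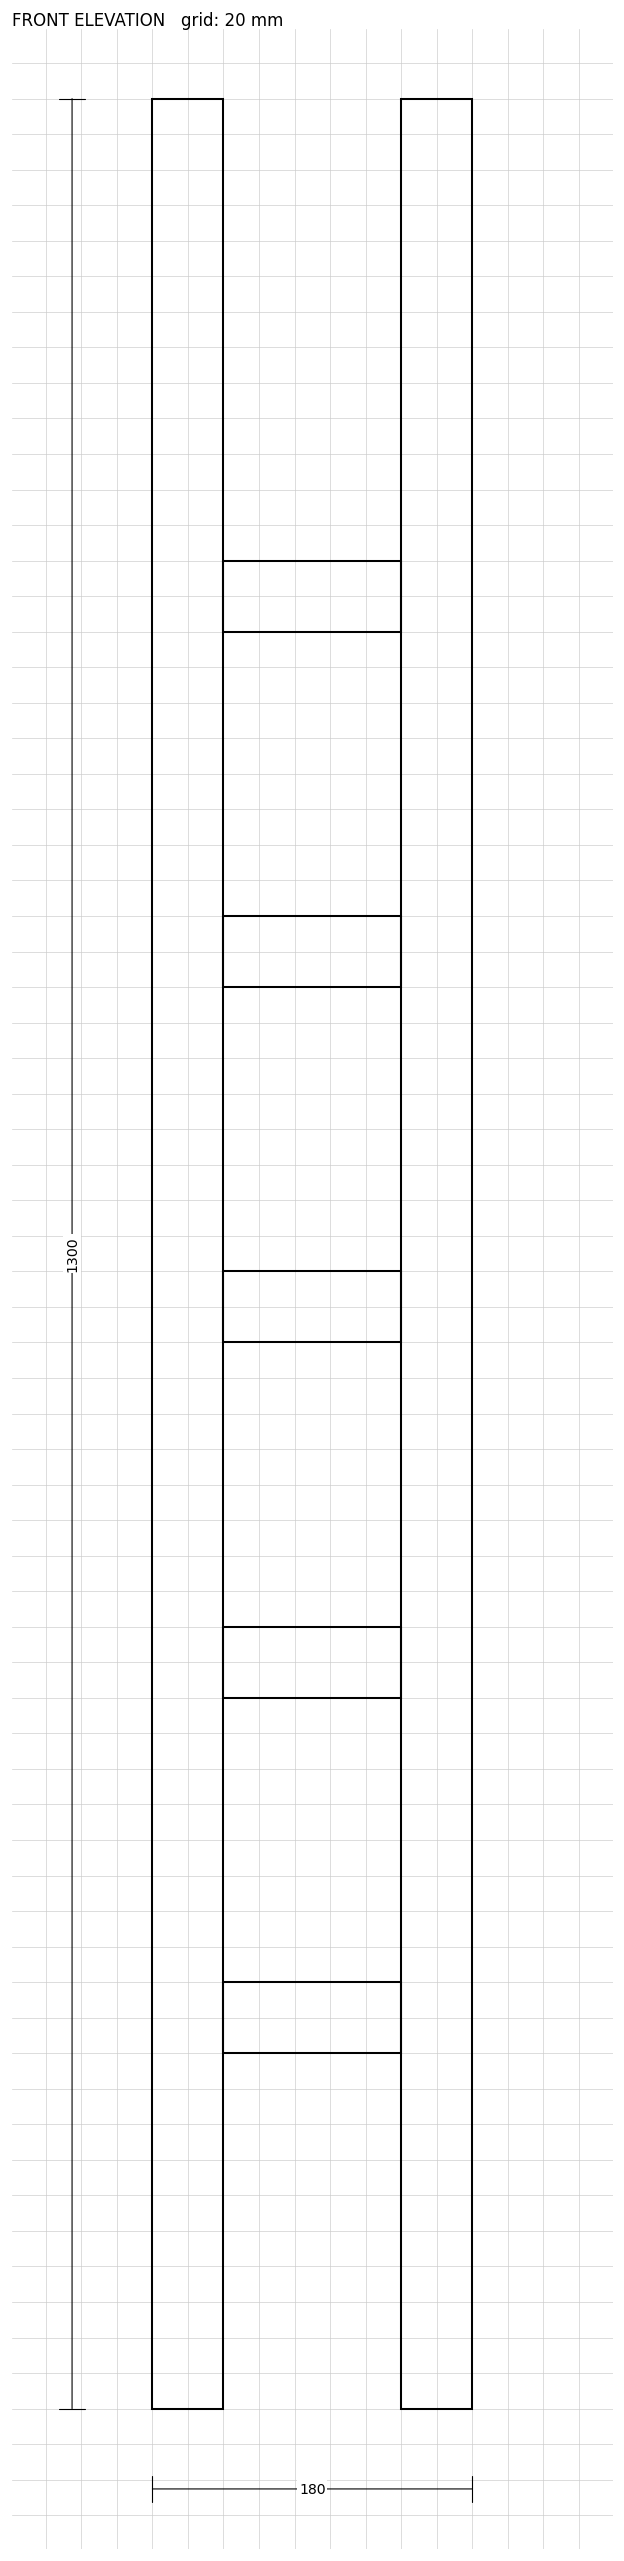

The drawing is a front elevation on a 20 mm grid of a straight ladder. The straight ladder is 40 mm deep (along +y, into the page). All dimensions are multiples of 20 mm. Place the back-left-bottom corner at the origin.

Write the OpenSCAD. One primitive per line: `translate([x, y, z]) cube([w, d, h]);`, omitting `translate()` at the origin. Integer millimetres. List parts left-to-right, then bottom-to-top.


cube([40, 40, 1300]);
translate([40, 0, 200]) cube([100, 40, 40]);
translate([40, 0, 400]) cube([100, 40, 40]);
translate([40, 0, 600]) cube([100, 40, 40]);
translate([40, 0, 800]) cube([100, 40, 40]);
translate([40, 0, 1000]) cube([100, 40, 40]);
translate([140, 0, 0]) cube([40, 40, 1300]);
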